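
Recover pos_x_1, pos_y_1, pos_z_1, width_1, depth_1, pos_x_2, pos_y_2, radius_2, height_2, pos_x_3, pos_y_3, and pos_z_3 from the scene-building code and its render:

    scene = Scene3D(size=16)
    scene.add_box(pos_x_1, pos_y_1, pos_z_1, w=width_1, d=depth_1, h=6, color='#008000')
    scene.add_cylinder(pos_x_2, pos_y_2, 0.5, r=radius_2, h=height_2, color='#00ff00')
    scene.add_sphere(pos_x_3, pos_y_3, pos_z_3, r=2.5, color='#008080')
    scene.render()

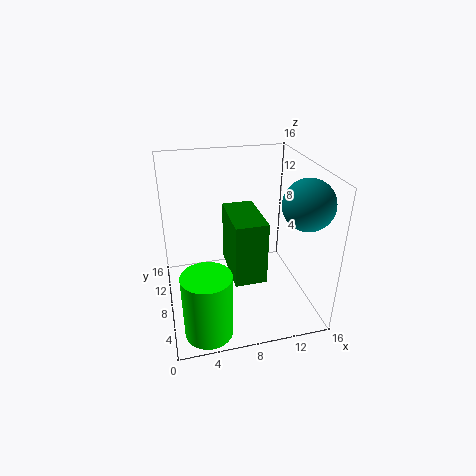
pos_x_1 = 6, pos_y_1 = 1, pos_z_1 = 7, width_1 = 3, depth_1 = 5.5, pos_x_2 = 3.5, pos_y_2 = 2.5, radius_2 = 2.5, height_2 = 7, pos_x_3 = 13.5, pos_y_3 = 3, pos_z_3 = 13.5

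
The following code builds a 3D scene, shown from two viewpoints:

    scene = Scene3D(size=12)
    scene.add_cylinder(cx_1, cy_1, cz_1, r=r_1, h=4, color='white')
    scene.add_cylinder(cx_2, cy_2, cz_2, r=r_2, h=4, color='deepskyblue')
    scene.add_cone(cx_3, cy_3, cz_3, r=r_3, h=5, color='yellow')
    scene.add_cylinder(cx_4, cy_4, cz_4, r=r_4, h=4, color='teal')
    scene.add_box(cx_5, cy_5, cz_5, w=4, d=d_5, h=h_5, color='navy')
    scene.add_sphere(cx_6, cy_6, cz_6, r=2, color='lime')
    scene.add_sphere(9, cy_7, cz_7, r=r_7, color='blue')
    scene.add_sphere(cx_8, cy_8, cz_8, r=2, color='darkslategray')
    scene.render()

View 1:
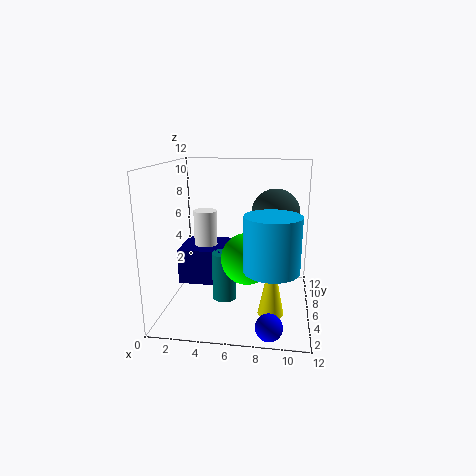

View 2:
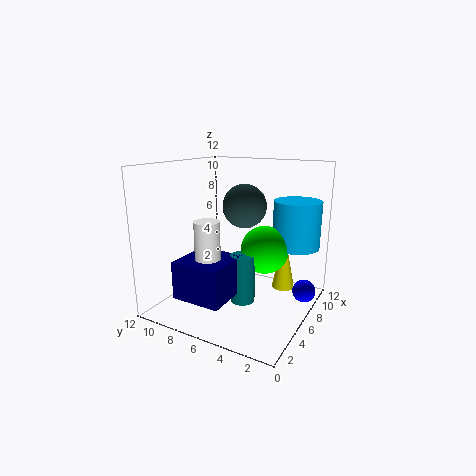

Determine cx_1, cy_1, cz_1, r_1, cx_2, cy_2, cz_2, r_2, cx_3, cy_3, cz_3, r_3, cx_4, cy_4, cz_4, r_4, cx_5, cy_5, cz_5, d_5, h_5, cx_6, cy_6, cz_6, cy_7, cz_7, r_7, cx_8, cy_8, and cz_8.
cx_1 = 3, cy_1 = 7, cz_1 = 4, r_1 = 1, cx_2 = 9, cy_2 = 2, cz_2 = 5, r_2 = 2, cx_3 = 9, cy_3 = 3, cz_3 = 1, r_3 = 1, cx_4 = 5, cy_4 = 5, cz_4 = 1, r_4 = 1, cx_5 = 1, cy_5 = 5, cz_5 = 2, d_5 = 4, h_5 = 3, cx_6 = 7, cy_6 = 4, cz_6 = 5, cy_7 = 1, cz_7 = 1, r_7 = 1, cx_8 = 9, cy_8 = 7, cz_8 = 8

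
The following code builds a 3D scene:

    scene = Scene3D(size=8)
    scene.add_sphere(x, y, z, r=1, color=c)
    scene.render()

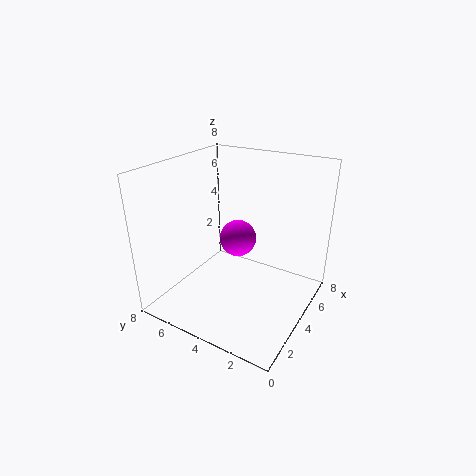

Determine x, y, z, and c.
x = 4; y = 4; z = 4; c = 'magenta'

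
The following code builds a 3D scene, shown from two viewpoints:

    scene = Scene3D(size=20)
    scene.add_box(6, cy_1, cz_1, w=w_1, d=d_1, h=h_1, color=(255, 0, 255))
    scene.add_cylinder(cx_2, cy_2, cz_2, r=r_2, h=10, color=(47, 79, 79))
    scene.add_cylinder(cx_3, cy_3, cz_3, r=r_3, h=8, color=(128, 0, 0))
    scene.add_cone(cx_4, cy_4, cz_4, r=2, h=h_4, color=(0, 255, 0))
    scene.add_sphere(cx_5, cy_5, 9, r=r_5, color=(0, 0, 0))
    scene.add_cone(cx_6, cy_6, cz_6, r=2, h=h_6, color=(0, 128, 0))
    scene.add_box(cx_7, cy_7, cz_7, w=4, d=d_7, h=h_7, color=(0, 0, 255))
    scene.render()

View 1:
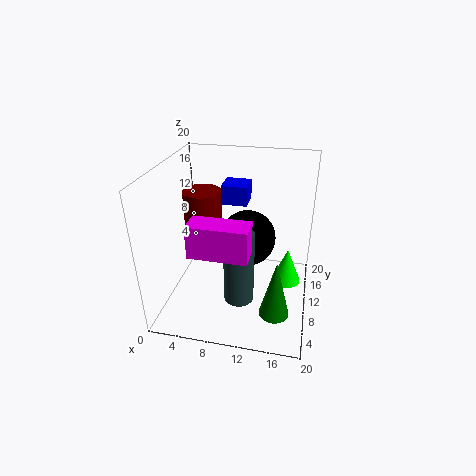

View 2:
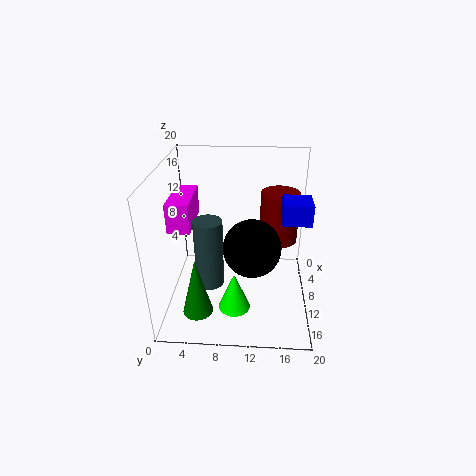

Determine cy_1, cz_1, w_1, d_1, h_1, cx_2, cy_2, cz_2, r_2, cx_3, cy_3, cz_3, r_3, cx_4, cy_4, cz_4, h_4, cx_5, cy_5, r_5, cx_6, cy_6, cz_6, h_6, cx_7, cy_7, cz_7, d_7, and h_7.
cy_1 = 1
cz_1 = 12
w_1 = 7
d_1 = 3
h_1 = 4
cx_2 = 11
cy_2 = 6
cz_2 = 3
r_2 = 2
cx_3 = 3
cy_3 = 16
cz_3 = 6
r_3 = 3
cx_4 = 17
cy_4 = 10
cz_4 = 4
h_4 = 5
cx_5 = 11
cy_5 = 12
r_5 = 4
cx_6 = 16
cy_6 = 5
cz_6 = 2
h_6 = 8
cx_7 = 6
cy_7 = 16
cz_7 = 12
d_7 = 4
h_7 = 3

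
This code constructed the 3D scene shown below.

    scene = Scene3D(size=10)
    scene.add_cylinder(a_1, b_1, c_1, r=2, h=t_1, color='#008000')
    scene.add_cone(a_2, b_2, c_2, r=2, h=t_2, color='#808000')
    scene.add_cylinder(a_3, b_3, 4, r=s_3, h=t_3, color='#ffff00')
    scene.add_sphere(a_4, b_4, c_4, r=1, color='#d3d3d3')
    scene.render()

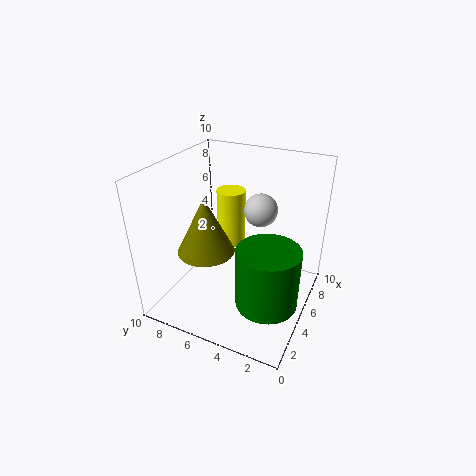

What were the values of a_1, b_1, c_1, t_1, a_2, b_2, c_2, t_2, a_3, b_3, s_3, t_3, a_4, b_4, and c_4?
a_1 = 3
b_1 = 2
c_1 = 2
t_1 = 4
a_2 = 4
b_2 = 7
c_2 = 4
t_2 = 4
a_3 = 6
b_3 = 6
s_3 = 1
t_3 = 4
a_4 = 4
b_4 = 3
c_4 = 8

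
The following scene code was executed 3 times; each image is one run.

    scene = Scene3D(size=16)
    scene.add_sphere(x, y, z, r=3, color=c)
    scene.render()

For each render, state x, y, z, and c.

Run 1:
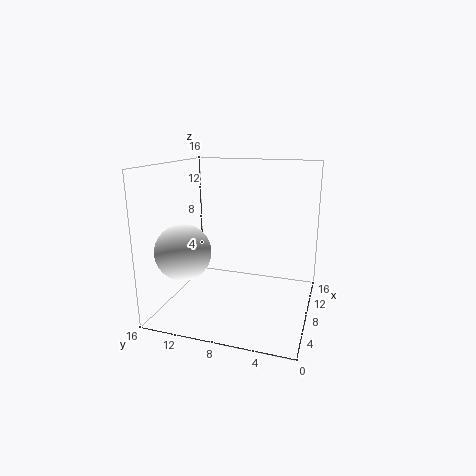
x = 4.5
y = 13
z = 7
c = 'white'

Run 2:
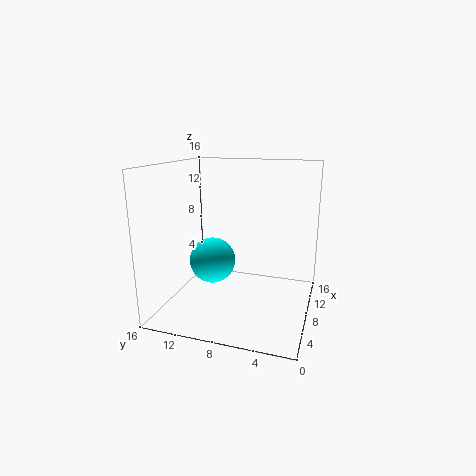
x = 12.5
y = 13
z = 3
c = 'cyan'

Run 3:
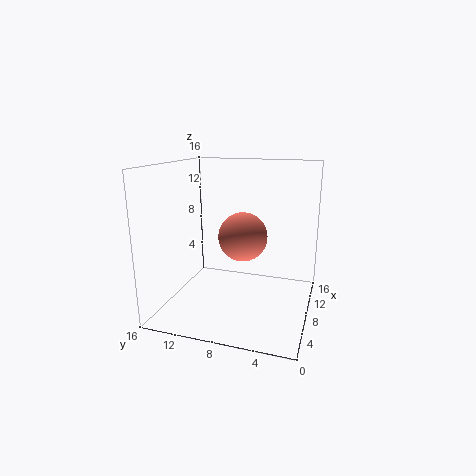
x = 11.5
y = 8.5
z = 7
c = 'salmon'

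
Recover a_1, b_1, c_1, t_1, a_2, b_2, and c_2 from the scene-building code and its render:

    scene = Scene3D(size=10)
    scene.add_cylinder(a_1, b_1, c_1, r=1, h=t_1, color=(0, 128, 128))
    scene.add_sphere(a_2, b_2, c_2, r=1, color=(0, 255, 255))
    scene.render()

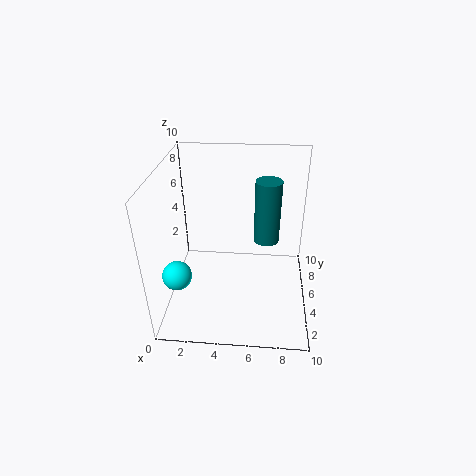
a_1 = 7; b_1 = 8; c_1 = 3; t_1 = 5; a_2 = 1; b_2 = 3; c_2 = 3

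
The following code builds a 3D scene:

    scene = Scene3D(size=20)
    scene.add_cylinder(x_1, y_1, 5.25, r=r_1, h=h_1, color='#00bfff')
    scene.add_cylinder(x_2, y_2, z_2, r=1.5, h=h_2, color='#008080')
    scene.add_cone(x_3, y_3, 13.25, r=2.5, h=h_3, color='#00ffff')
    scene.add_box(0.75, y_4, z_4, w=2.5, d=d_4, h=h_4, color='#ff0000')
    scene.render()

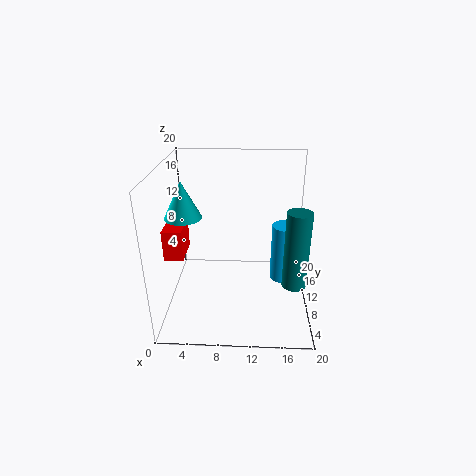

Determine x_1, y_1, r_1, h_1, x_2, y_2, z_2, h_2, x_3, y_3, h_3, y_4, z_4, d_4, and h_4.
x_1 = 16.25
y_1 = 8
r_1 = 1.75
h_1 = 7.75
x_2 = 17.25
y_2 = 4
z_2 = 6.75
h_2 = 9.75
x_3 = 2.75
y_3 = 9.25
h_3 = 5
y_4 = 5.25
z_4 = 9
d_4 = 4.5
h_4 = 4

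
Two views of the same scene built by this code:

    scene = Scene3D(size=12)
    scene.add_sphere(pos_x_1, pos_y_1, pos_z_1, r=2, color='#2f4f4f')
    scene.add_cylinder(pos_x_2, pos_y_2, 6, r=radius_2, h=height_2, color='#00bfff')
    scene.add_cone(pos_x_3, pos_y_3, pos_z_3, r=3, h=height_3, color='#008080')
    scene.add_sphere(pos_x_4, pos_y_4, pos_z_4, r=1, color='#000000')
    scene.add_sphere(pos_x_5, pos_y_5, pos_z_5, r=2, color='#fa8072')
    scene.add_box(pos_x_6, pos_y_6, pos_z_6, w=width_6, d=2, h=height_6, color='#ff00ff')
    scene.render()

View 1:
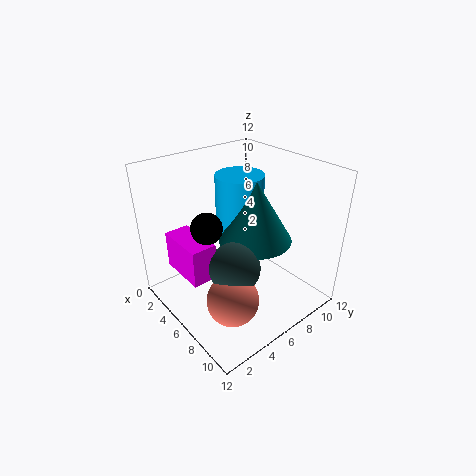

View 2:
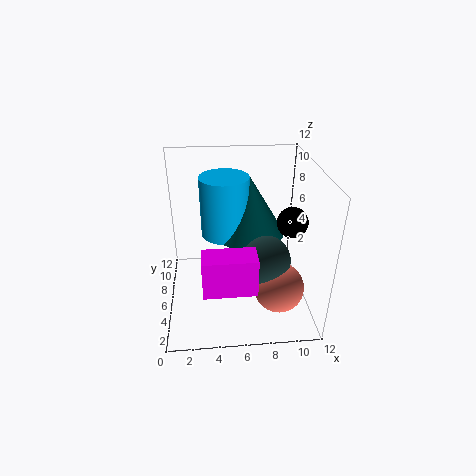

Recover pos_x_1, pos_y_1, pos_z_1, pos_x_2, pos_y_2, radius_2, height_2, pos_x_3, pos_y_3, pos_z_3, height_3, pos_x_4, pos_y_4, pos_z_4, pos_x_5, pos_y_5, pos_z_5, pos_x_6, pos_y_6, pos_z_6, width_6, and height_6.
pos_x_1 = 8, pos_y_1 = 4, pos_z_1 = 5, pos_x_2 = 5, pos_y_2 = 7, radius_2 = 2, height_2 = 5, pos_x_3 = 7, pos_y_3 = 7, pos_z_3 = 6, height_3 = 5, pos_x_4 = 9, pos_y_4 = 1, pos_z_4 = 10, pos_x_5 = 9, pos_y_5 = 3, pos_z_5 = 3, pos_x_6 = 3, pos_y_6 = 1, pos_z_6 = 4, width_6 = 4, height_6 = 3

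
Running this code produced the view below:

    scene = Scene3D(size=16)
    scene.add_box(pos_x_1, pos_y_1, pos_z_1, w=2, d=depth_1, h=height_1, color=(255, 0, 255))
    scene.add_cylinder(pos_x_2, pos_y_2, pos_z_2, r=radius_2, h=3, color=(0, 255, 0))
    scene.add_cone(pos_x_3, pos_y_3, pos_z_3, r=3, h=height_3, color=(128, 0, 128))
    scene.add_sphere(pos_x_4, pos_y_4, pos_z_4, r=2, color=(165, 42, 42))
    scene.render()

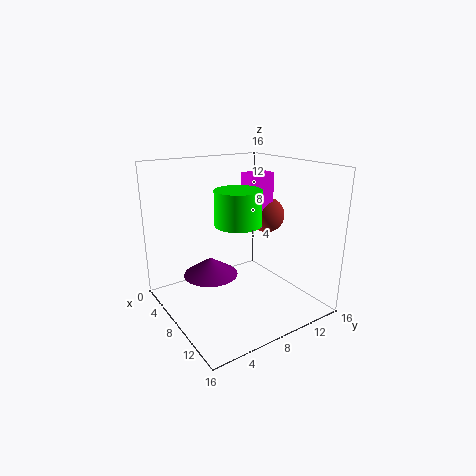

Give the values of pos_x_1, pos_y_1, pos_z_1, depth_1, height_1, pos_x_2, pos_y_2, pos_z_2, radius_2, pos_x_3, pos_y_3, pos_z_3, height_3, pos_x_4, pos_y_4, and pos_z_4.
pos_x_1 = 7
pos_y_1 = 9
pos_z_1 = 9
depth_1 = 3
height_1 = 6
pos_x_2 = 14
pos_y_2 = 4
pos_z_2 = 12
radius_2 = 2
pos_x_3 = 7
pos_y_3 = 5
pos_z_3 = 4
height_3 = 2
pos_x_4 = 8
pos_y_4 = 12
pos_z_4 = 10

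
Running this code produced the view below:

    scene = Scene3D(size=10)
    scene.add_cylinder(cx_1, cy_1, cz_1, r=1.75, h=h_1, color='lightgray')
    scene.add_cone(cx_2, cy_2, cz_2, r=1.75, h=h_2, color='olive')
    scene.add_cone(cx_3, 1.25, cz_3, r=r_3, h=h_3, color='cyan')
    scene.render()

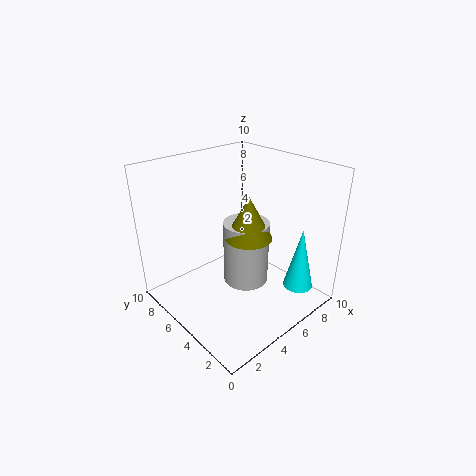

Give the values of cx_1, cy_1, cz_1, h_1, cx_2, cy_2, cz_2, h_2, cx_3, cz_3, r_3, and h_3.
cx_1 = 6.75; cy_1 = 6; cz_1 = 0.25; h_1 = 5; cx_2 = 6.5; cy_2 = 5.5; cz_2 = 4.25; h_2 = 3.25; cx_3 = 7.25; cz_3 = 2; r_3 = 1; h_3 = 4.25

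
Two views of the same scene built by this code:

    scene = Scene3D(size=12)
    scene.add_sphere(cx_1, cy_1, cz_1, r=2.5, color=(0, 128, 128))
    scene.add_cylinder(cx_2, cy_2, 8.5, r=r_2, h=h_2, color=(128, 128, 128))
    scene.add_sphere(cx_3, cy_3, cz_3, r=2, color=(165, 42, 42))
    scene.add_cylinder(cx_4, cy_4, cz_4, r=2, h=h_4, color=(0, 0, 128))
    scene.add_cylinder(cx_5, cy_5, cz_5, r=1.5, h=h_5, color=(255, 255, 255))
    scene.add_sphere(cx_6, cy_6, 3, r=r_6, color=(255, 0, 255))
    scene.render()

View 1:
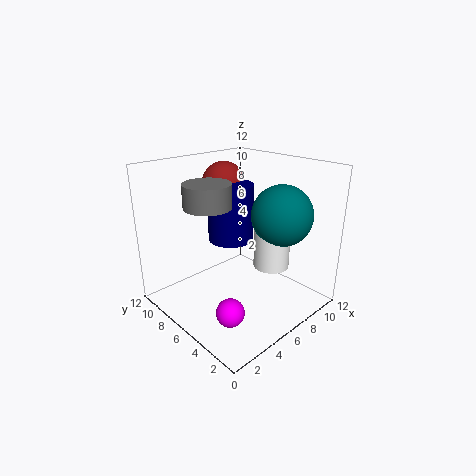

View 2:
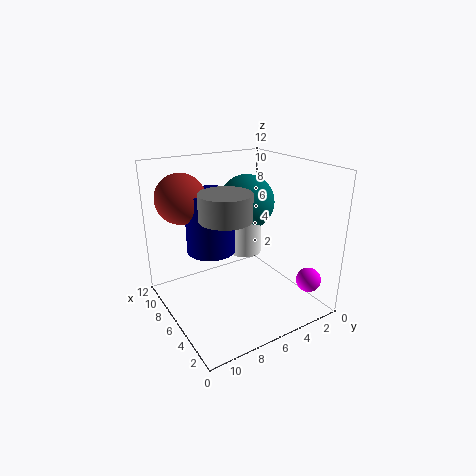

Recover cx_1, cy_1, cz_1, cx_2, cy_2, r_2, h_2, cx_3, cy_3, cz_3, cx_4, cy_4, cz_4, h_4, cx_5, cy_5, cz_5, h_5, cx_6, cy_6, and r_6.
cx_1 = 8.5; cy_1 = 3.5; cz_1 = 8; cx_2 = 4.5; cy_2 = 8; r_2 = 2; h_2 = 2; cx_3 = 8; cy_3 = 10; cz_3 = 9.5; cx_4 = 7; cy_4 = 8; cz_4 = 5; h_4 = 5; cx_5 = 8; cy_5 = 4; cz_5 = 3.5; h_5 = 5; cx_6 = 1.5; cy_6 = 2; r_6 = 1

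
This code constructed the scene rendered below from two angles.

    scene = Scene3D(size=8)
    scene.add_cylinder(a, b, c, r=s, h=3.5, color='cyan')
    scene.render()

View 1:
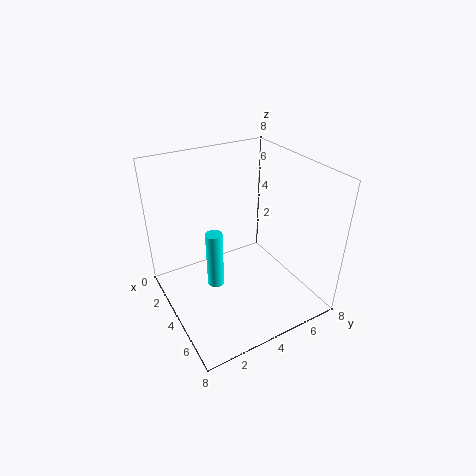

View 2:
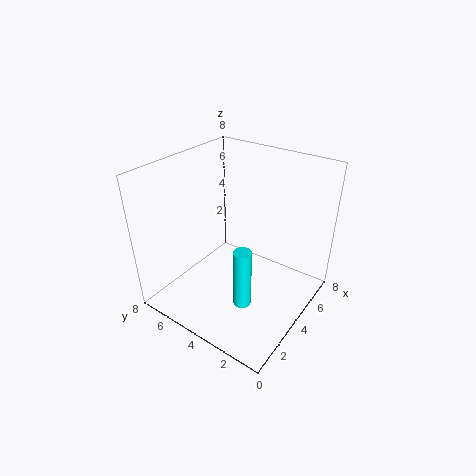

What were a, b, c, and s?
a = 3; b = 3; c = 0.5; s = 0.5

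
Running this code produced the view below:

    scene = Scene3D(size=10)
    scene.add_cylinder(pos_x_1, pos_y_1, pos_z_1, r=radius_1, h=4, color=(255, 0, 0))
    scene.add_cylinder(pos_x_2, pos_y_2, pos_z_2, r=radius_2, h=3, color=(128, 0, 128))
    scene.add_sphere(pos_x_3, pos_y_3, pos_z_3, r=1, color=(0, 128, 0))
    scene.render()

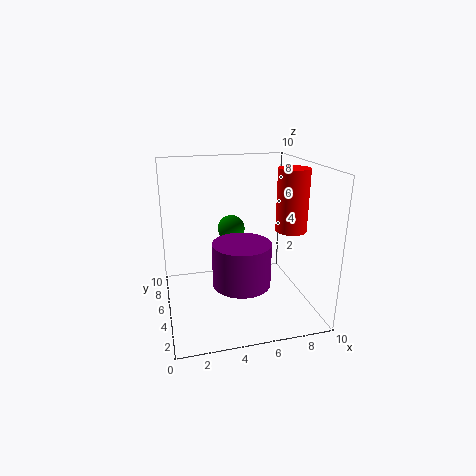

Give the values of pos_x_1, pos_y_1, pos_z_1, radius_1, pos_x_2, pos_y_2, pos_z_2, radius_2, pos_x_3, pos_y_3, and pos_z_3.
pos_x_1 = 8, pos_y_1 = 3, pos_z_1 = 6, radius_1 = 1, pos_x_2 = 5, pos_y_2 = 4, pos_z_2 = 2, radius_2 = 2, pos_x_3 = 5, pos_y_3 = 7, pos_z_3 = 5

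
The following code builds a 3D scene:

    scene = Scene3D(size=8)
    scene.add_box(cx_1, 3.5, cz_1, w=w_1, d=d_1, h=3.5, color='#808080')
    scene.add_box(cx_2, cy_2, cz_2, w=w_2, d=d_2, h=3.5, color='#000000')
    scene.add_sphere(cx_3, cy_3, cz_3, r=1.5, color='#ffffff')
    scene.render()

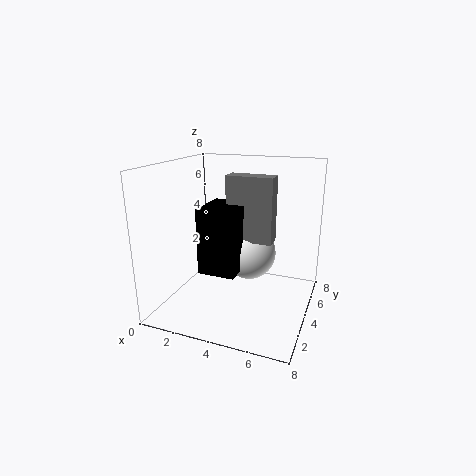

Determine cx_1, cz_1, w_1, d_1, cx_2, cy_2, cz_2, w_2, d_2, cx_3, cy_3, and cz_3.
cx_1 = 3.5; cz_1 = 4; w_1 = 2.5; d_1 = 1; cx_2 = 2.5; cy_2 = 2; cz_2 = 2.5; w_2 = 2; d_2 = 2.5; cx_3 = 4.5; cy_3 = 4.5; cz_3 = 3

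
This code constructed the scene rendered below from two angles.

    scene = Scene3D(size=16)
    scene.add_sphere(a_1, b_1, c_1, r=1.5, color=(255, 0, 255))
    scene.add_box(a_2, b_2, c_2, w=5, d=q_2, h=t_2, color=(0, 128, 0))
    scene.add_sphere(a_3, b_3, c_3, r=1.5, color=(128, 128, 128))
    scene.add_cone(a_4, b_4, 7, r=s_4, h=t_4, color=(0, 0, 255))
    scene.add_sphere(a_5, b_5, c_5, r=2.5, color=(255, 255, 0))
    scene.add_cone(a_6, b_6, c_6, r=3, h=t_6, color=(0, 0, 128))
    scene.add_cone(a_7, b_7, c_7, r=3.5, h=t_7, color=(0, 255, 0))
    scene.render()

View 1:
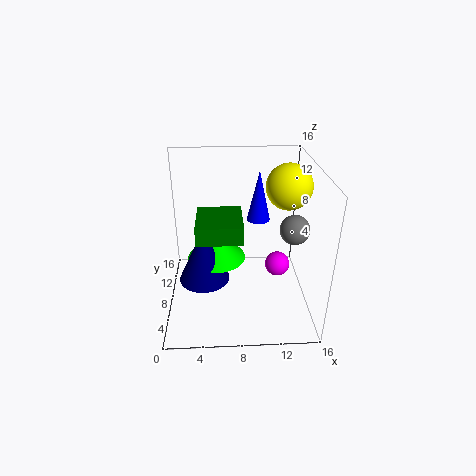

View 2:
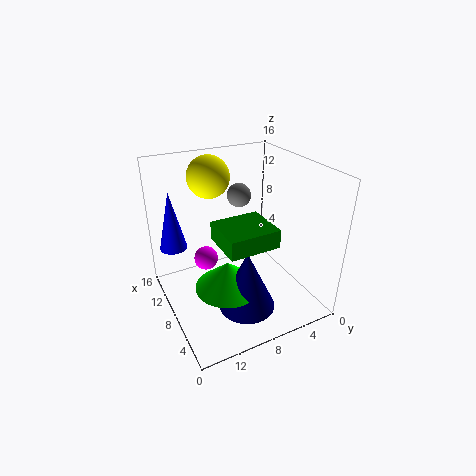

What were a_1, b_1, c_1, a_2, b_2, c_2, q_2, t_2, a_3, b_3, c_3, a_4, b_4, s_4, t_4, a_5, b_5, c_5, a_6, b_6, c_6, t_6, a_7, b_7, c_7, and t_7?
a_1 = 13
b_1 = 10
c_1 = 3
a_2 = 3.5
b_2 = 5.5
c_2 = 8.5
q_2 = 5.5
t_2 = 2
a_3 = 13.5
b_3 = 5
c_3 = 10.5
a_4 = 11
b_4 = 14.5
s_4 = 1.5
t_4 = 6.5
a_5 = 13.5
b_5 = 9
c_5 = 13.5
a_6 = 4
b_6 = 9
c_6 = 2
t_6 = 6.5
a_7 = 5.5
b_7 = 10.5
c_7 = 4
t_7 = 3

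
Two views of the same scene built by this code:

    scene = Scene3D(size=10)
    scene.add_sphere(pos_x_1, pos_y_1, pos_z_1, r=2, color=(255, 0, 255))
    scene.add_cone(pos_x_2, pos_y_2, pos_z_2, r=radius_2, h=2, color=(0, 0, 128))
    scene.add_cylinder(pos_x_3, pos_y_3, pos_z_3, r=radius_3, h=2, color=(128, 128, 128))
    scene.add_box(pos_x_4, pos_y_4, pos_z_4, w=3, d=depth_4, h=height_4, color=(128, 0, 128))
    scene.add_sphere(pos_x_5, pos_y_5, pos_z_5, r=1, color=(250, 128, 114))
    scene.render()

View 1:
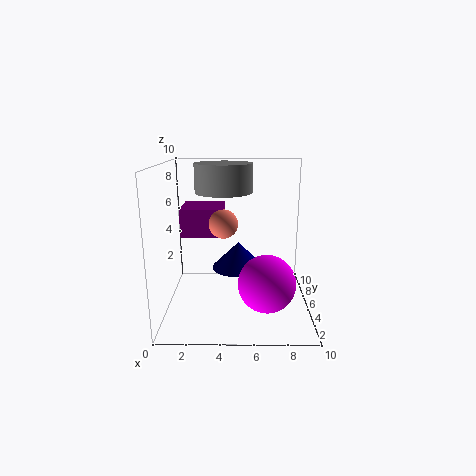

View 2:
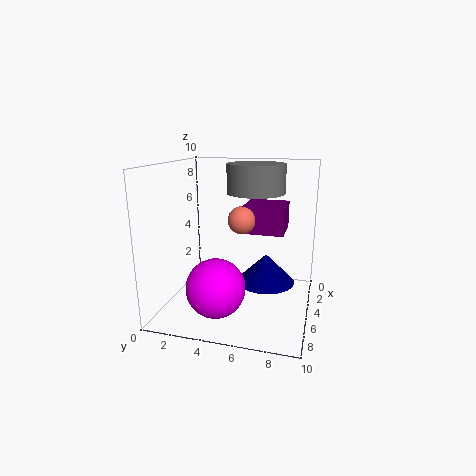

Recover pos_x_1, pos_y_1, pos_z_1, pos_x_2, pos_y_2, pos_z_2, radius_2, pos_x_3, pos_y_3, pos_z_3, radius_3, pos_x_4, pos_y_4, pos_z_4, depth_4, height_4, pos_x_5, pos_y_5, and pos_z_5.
pos_x_1 = 7
pos_y_1 = 4
pos_z_1 = 2
pos_x_2 = 5
pos_y_2 = 7
pos_z_2 = 2
radius_2 = 2
pos_x_3 = 4
pos_y_3 = 6
pos_z_3 = 8
radius_3 = 2
pos_x_4 = 1
pos_y_4 = 5
pos_z_4 = 5
depth_4 = 3
height_4 = 2
pos_x_5 = 4
pos_y_5 = 5
pos_z_5 = 6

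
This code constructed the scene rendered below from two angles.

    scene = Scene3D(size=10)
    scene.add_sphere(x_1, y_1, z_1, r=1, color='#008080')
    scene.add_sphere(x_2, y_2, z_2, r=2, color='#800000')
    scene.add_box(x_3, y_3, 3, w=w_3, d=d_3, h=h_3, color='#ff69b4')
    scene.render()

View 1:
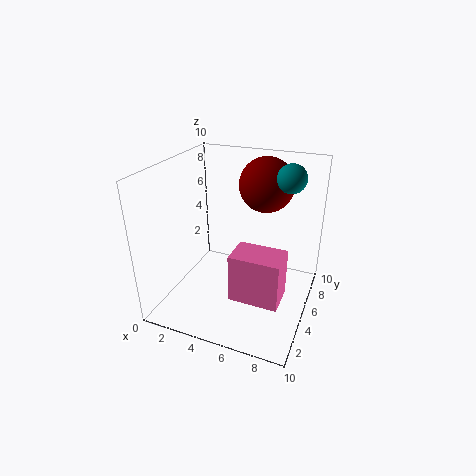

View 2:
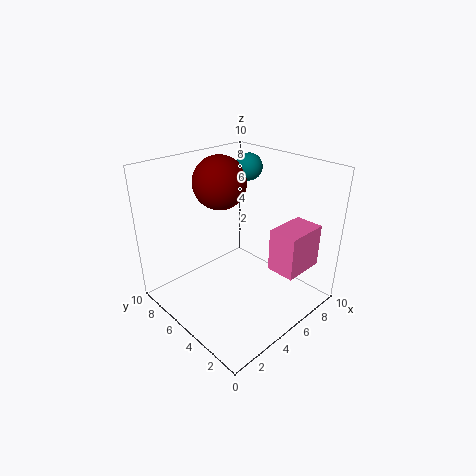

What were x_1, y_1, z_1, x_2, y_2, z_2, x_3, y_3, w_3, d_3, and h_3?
x_1 = 8, y_1 = 7, z_1 = 9, x_2 = 6, y_2 = 8, z_2 = 8, x_3 = 6, y_3 = 1, w_3 = 3, d_3 = 2, h_3 = 3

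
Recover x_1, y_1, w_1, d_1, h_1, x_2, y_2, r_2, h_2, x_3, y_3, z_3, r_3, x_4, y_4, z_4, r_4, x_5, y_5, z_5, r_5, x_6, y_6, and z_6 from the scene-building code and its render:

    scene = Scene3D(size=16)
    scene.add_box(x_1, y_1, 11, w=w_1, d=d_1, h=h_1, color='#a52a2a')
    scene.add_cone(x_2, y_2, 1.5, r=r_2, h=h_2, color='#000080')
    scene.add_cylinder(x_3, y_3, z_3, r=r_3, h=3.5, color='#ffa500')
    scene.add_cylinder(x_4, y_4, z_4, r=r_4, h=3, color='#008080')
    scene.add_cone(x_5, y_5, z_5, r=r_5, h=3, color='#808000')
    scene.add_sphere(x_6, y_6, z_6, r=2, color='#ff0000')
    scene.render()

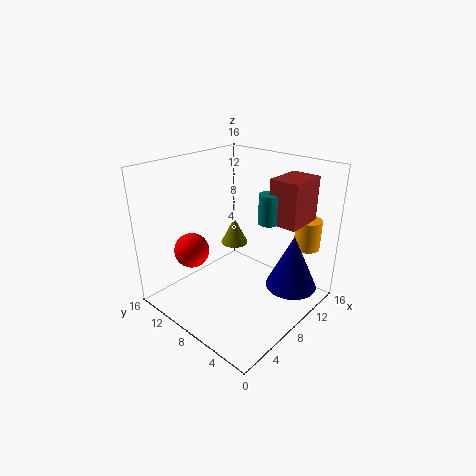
x_1 = 8, y_1 = 1, w_1 = 4, d_1 = 3, h_1 = 4.5, x_2 = 12.5, y_2 = 3.5, r_2 = 3, h_2 = 6.5, x_3 = 14.5, y_3 = 3, z_3 = 6, r_3 = 1.5, x_4 = 8, y_4 = 4, z_4 = 11, r_4 = 1, x_5 = 8.5, y_5 = 9, z_5 = 7, r_5 = 1.5, x_6 = 5, y_6 = 12.5, z_6 = 6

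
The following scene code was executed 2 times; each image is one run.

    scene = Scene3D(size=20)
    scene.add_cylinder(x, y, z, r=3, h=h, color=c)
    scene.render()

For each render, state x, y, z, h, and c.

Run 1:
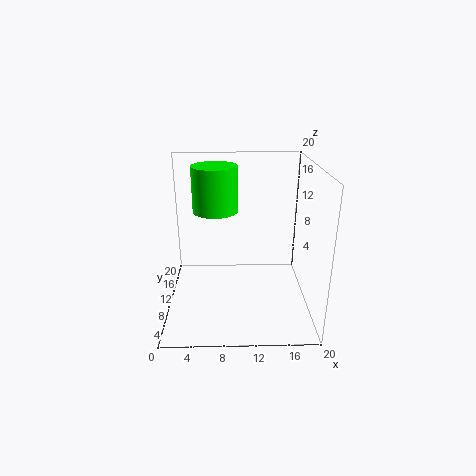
x = 7
y = 10
z = 14
h = 6
c = 'lime'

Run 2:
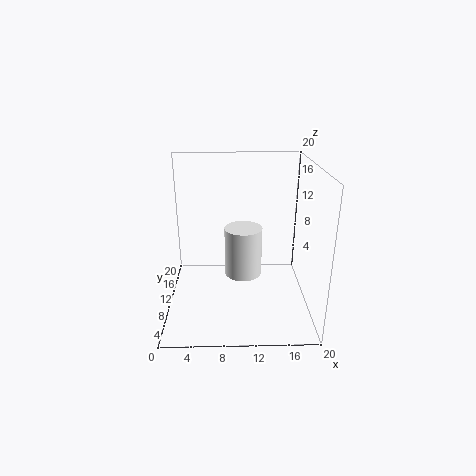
x = 11
y = 16
z = 1
h = 8
c = 'white'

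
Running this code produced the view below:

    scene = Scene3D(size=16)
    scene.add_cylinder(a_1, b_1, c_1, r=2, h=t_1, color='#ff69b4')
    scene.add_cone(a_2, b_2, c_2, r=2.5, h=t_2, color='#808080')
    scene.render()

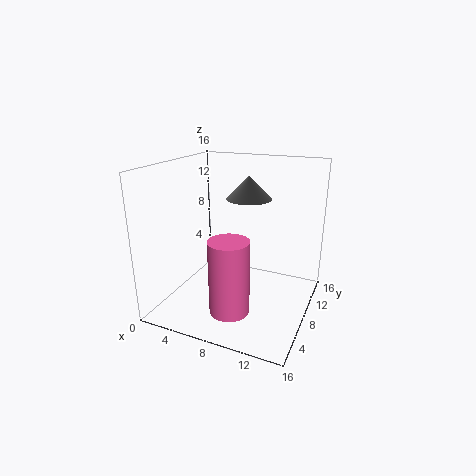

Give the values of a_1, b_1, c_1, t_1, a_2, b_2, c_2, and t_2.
a_1 = 9.5
b_1 = 2.5
c_1 = 2.5
t_1 = 7.5
a_2 = 8.75
b_2 = 9.25
c_2 = 12.25
t_2 = 2.5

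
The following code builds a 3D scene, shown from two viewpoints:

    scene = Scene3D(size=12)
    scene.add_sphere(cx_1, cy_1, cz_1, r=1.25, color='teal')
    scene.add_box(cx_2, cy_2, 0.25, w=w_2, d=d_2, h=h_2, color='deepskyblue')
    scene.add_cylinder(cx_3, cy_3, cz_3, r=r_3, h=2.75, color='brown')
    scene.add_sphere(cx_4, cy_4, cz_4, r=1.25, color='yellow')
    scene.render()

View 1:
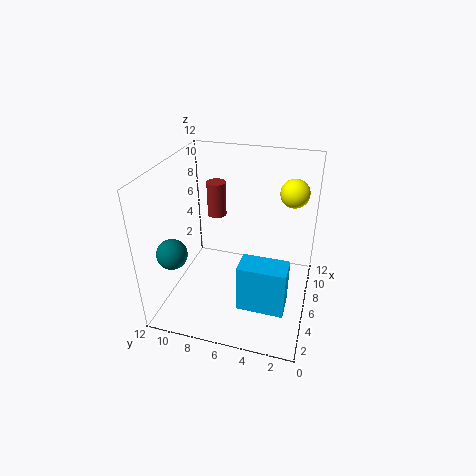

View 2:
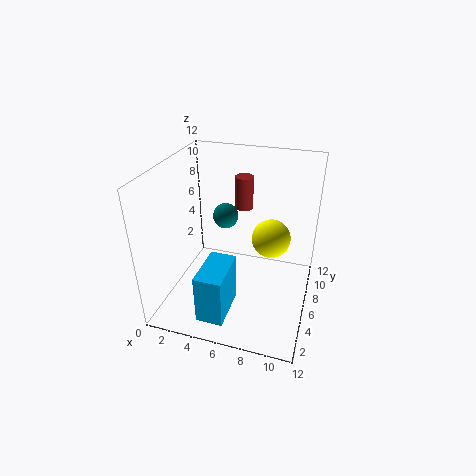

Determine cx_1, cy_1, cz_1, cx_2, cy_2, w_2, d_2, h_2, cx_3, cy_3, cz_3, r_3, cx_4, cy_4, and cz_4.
cx_1 = 3.25; cy_1 = 10.75; cz_1 = 5.25; cx_2 = 3.75; cy_2 = 1.5; w_2 = 2.25; d_2 = 4; h_2 = 4.25; cx_3 = 6; cy_3 = 7.75; cz_3 = 8; r_3 = 0.75; cx_4 = 9.5; cy_4 = 2; cz_4 = 9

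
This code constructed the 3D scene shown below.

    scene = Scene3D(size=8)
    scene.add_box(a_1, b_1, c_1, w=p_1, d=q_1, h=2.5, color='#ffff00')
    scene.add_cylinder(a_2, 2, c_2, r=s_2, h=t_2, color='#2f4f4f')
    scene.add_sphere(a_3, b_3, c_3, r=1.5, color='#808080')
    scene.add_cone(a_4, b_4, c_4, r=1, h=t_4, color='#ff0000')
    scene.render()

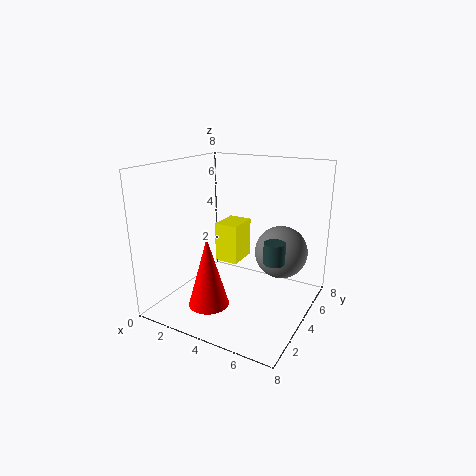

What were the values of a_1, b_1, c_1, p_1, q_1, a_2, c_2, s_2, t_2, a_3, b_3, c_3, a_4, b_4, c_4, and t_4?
a_1 = 1.5; b_1 = 5.5; c_1 = 1.5; p_1 = 1.5; q_1 = 2; a_2 = 7; c_2 = 4; s_2 = 0.5; t_2 = 1; a_3 = 6; b_3 = 5.5; c_3 = 3; a_4 = 4; b_4 = 1; c_4 = 1.5; t_4 = 3.5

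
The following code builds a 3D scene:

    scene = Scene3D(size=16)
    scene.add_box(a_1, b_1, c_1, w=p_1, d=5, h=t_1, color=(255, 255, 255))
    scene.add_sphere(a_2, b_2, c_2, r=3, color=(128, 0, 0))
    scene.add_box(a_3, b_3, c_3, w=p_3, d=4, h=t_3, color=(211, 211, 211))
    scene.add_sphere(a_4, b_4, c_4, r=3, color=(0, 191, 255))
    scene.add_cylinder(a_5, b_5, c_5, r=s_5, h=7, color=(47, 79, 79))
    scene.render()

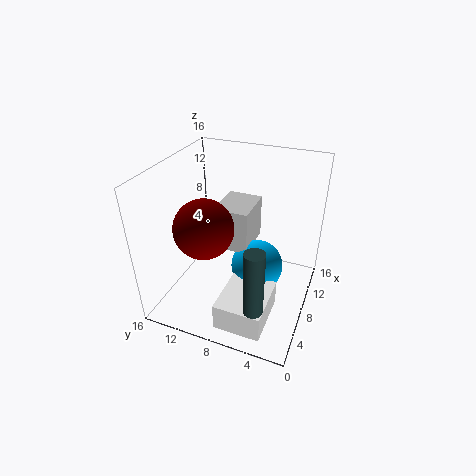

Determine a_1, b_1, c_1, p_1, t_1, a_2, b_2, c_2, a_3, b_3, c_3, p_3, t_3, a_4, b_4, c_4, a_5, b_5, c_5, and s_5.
a_1 = 1
b_1 = 3
c_1 = 1
p_1 = 6
t_1 = 3
a_2 = 4
b_2 = 10
c_2 = 11
a_3 = 8
b_3 = 7
c_3 = 6
p_3 = 5
t_3 = 5
a_4 = 9
b_4 = 6
c_4 = 4
a_5 = 2
b_5 = 4
c_5 = 4
s_5 = 1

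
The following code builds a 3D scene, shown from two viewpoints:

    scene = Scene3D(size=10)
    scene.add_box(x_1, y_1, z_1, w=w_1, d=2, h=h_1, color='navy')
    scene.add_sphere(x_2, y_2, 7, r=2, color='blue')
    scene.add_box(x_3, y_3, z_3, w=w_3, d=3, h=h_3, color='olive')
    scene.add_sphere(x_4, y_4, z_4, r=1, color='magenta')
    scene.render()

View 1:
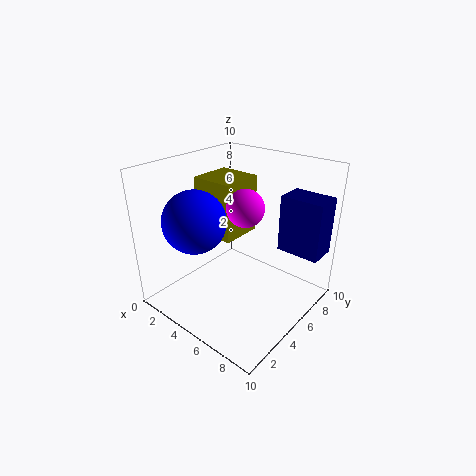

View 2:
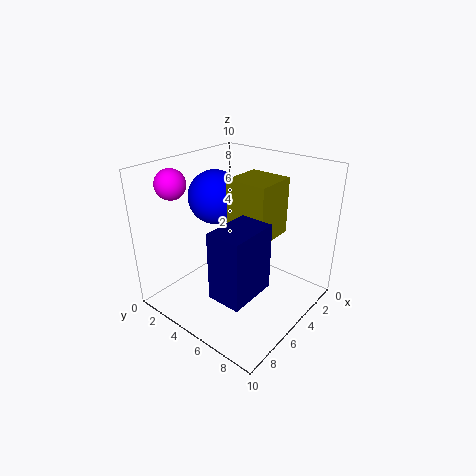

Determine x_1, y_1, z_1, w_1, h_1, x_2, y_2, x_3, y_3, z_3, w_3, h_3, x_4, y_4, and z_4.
x_1 = 7
y_1 = 7
z_1 = 4
w_1 = 3
h_1 = 4
x_2 = 4
y_2 = 2
x_3 = 2
y_3 = 4
z_3 = 5
w_3 = 3
h_3 = 4
x_4 = 8
y_4 = 2
z_4 = 9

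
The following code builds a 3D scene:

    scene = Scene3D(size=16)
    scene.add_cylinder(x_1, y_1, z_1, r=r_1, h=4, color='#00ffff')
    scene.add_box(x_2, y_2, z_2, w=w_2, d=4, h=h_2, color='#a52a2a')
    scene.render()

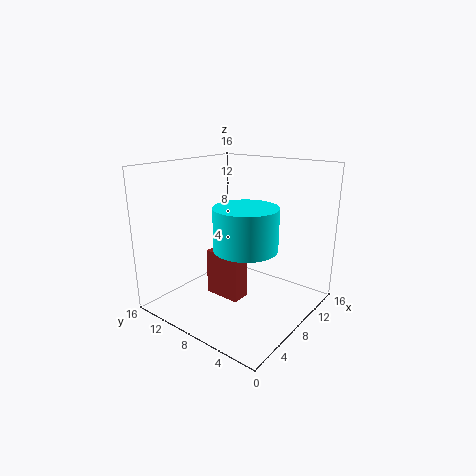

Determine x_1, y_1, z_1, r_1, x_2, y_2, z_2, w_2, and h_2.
x_1 = 4
y_1 = 4
z_1 = 9
r_1 = 3
x_2 = 5
y_2 = 6
z_2 = 2
w_2 = 2
h_2 = 5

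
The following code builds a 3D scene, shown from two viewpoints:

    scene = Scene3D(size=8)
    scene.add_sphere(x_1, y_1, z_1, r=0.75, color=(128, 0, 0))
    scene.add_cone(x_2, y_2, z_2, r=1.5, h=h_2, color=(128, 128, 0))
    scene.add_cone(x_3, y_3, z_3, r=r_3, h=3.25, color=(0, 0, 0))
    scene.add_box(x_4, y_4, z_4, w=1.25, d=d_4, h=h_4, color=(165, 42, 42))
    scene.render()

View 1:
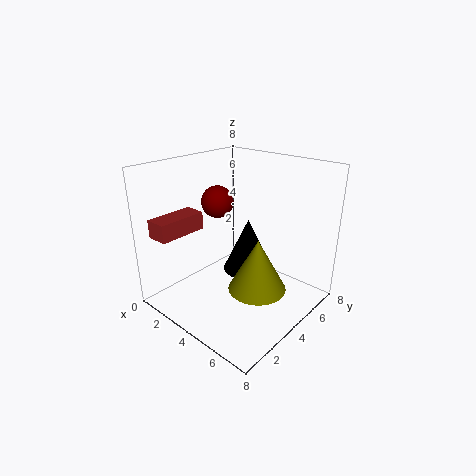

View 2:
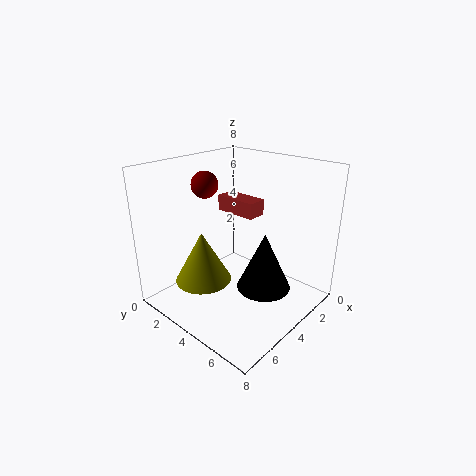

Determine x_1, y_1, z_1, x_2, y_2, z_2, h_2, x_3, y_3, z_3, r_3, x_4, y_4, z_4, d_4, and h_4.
x_1 = 4.5
y_1 = 2
z_1 = 6.75
x_2 = 6
y_2 = 3.25
z_2 = 2
h_2 = 2.75
x_3 = 3.5
y_3 = 5.5
z_3 = 1.25
r_3 = 1.5
x_4 = 0.75
y_4 = 0.5
z_4 = 4.25
d_4 = 2.75
h_4 = 1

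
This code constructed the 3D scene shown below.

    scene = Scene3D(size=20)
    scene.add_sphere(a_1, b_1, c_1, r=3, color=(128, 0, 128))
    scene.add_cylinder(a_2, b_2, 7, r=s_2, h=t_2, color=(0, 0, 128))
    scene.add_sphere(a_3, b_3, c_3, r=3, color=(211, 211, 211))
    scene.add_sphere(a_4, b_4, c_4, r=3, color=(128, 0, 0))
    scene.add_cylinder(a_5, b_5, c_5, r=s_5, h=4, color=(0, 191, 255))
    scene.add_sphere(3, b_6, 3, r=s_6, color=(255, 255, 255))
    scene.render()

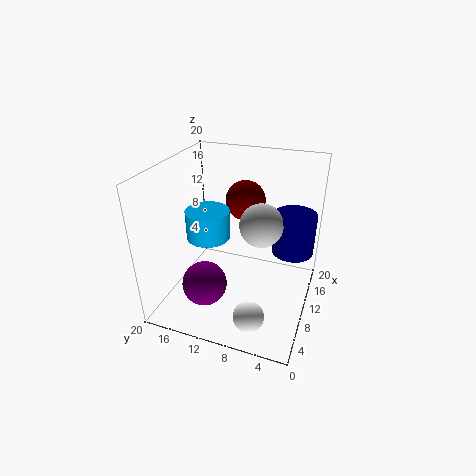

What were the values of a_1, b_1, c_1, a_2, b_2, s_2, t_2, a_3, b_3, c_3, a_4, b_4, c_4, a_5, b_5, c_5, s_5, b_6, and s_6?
a_1 = 5; b_1 = 13; c_1 = 5; a_2 = 14; b_2 = 3; s_2 = 3; t_2 = 6; a_3 = 11; b_3 = 7; c_3 = 12; a_4 = 16; b_4 = 11; c_4 = 13; a_5 = 9; b_5 = 14; c_5 = 10; s_5 = 3; b_6 = 6; s_6 = 2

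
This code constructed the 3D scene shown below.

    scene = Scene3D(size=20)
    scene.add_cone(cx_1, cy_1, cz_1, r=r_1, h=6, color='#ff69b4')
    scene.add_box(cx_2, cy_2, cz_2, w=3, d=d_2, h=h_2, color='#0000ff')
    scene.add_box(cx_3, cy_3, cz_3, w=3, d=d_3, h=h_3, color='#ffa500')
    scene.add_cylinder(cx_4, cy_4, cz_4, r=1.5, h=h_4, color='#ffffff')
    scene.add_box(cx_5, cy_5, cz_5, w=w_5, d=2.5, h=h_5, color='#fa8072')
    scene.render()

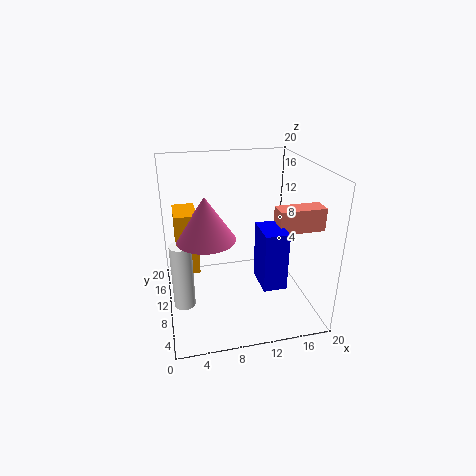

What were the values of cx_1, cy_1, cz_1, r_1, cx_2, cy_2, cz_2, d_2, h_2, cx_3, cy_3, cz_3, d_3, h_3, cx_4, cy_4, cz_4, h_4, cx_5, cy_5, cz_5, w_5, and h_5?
cx_1 = 5.5, cy_1 = 9.5, cz_1 = 10.5, r_1 = 4, cx_2 = 11.5, cy_2 = 2.5, cz_2 = 6, d_2 = 4.5, h_2 = 7.5, cx_3 = 1.5, cy_3 = 9.5, cz_3 = 5.5, d_3 = 5, h_3 = 8.5, cx_4 = 2, cy_4 = 9.5, cz_4 = 0.5, h_4 = 9.5, cx_5 = 14, cy_5 = 4.5, cz_5 = 12.5, w_5 = 6, h_5 = 3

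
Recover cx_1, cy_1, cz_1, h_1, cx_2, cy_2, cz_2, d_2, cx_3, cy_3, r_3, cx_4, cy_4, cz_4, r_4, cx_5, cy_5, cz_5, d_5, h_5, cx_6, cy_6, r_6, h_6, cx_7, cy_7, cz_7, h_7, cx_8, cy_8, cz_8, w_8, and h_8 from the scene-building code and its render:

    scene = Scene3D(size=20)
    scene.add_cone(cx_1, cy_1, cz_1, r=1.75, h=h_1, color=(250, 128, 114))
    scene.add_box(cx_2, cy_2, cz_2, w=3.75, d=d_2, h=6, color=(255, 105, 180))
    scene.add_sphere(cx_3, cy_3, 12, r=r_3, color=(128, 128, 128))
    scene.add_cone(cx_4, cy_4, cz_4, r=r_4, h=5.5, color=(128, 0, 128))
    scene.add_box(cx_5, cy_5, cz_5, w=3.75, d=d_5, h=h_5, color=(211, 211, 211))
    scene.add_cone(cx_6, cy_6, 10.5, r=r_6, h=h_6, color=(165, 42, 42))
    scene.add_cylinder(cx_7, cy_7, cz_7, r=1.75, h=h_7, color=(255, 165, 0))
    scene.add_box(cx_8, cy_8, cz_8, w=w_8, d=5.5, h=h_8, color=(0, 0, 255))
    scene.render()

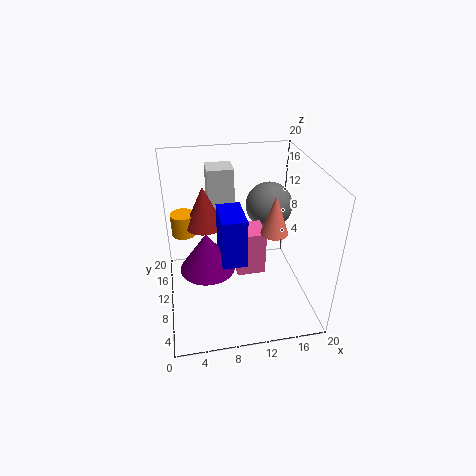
cx_1 = 14; cy_1 = 6.5; cz_1 = 12.5; h_1 = 5.25; cx_2 = 9.25; cy_2 = 6.25; cz_2 = 6.5; d_2 = 3.75; cx_3 = 15.75; cy_3 = 15; r_3 = 3.5; cx_4 = 5.5; cy_4 = 8.75; cz_4 = 6.5; r_4 = 3.75; cx_5 = 6.5; cy_5 = 13.75; cz_5 = 10.75; d_5 = 3.5; h_5 = 7.75; cx_6 = 5.75; cy_6 = 13.5; r_6 = 2.75; h_6 = 6; cx_7 = 2.75; cy_7 = 14.25; cz_7 = 9; h_7 = 3.25; cx_8 = 7.25; cy_8 = 6; cz_8 = 8; w_8 = 3.25; h_8 = 6.75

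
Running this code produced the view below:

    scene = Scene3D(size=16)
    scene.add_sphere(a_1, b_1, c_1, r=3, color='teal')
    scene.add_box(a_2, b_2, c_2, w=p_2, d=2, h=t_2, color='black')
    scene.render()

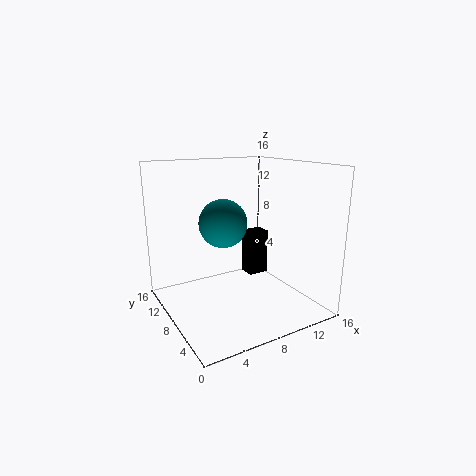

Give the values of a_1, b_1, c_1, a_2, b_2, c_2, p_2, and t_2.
a_1 = 8.5; b_1 = 12.5; c_1 = 8.5; a_2 = 11; b_2 = 10; c_2 = 2; p_2 = 2.5; t_2 = 5.5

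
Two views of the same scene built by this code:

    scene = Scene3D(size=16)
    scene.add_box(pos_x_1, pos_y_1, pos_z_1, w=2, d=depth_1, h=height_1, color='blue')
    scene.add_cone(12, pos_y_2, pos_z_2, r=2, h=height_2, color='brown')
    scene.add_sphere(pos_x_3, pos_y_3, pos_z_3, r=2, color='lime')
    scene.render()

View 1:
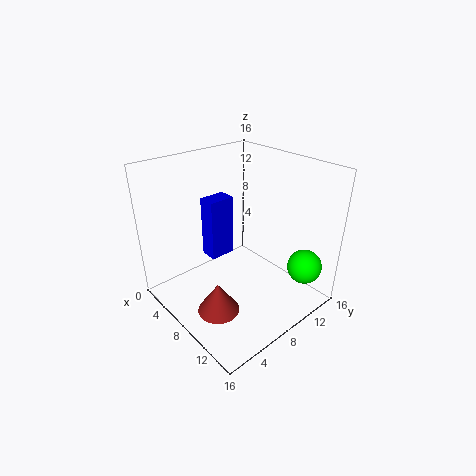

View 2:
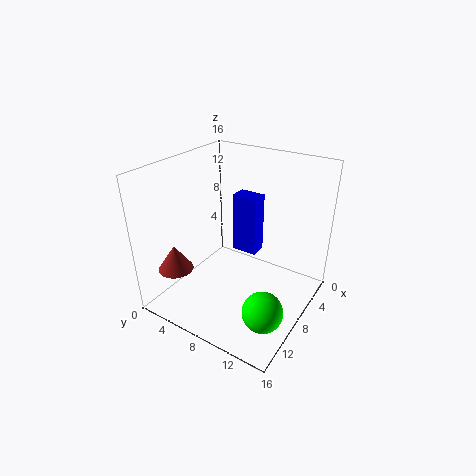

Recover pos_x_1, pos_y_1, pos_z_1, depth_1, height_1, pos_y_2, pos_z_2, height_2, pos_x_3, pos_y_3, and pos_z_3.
pos_x_1 = 4
pos_y_1 = 6
pos_z_1 = 5
depth_1 = 3
height_1 = 7
pos_y_2 = 2
pos_z_2 = 4
height_2 = 3
pos_x_3 = 13
pos_y_3 = 14
pos_z_3 = 4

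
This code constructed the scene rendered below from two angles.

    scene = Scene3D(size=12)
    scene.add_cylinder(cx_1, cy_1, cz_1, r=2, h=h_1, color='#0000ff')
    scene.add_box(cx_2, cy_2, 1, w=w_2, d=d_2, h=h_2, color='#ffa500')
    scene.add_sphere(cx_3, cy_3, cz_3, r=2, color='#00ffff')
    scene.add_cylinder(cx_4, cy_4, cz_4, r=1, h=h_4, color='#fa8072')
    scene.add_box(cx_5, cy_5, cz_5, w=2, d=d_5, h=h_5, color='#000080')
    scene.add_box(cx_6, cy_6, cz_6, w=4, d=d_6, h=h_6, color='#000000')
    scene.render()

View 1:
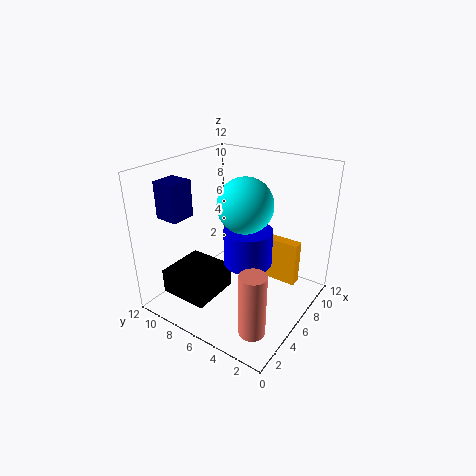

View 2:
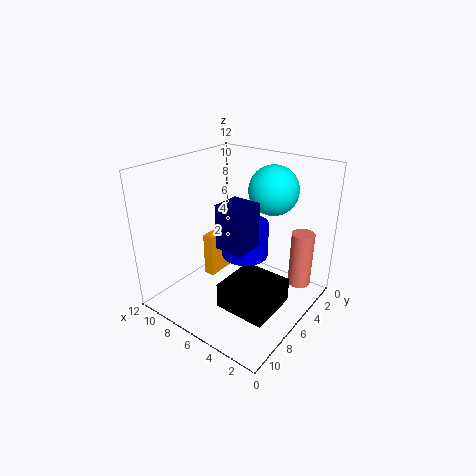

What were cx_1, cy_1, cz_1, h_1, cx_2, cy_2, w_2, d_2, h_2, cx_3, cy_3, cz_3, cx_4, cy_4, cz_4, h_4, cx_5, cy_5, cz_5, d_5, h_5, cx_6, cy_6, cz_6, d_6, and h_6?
cx_1 = 6
cy_1 = 5
cz_1 = 4
h_1 = 3
cx_2 = 9
cy_2 = 2
w_2 = 1
d_2 = 4
h_2 = 4
cx_3 = 4
cy_3 = 4
cz_3 = 10
cx_4 = 2
cy_4 = 2
cz_4 = 1
h_4 = 5
cx_5 = 2
cy_5 = 9
cz_5 = 8
d_5 = 2
h_5 = 3
cx_6 = 1
cy_6 = 6
cz_6 = 2
d_6 = 4
h_6 = 2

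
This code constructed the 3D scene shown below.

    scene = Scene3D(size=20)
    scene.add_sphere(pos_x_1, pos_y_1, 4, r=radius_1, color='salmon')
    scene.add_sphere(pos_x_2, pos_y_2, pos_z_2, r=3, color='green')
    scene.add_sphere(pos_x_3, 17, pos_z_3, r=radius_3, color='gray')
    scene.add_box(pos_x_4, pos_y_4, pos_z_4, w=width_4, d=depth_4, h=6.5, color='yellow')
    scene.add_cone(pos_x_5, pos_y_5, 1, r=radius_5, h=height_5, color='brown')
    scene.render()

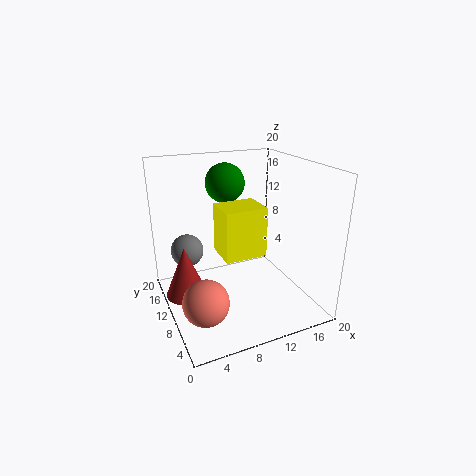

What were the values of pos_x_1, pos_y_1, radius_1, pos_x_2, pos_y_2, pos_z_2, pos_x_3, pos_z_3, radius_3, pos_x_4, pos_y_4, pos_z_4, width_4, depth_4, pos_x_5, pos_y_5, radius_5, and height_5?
pos_x_1 = 3.5
pos_y_1 = 5.5
radius_1 = 3
pos_x_2 = 11
pos_y_2 = 17
pos_z_2 = 16
pos_x_3 = 4.5
pos_z_3 = 6
radius_3 = 2.5
pos_x_4 = 6.5
pos_y_4 = 5.5
pos_z_4 = 9
width_4 = 5.5
depth_4 = 4.5
pos_x_5 = 3
pos_y_5 = 13
radius_5 = 3
height_5 = 7.5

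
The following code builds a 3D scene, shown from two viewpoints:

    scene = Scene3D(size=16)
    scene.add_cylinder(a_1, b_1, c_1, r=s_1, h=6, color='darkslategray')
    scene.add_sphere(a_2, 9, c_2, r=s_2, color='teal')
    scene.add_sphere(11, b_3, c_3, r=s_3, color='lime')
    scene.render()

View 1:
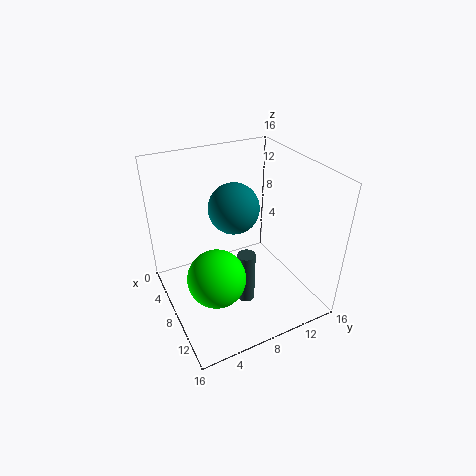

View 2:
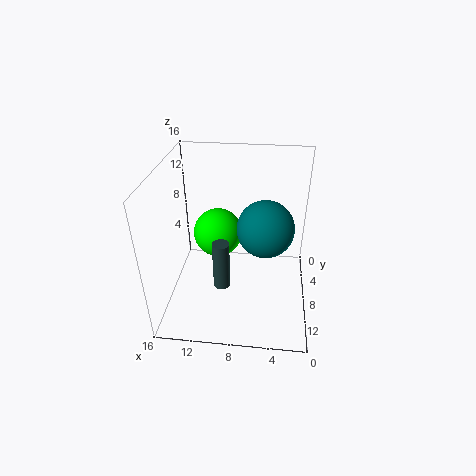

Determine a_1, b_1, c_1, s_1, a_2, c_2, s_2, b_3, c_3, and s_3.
a_1 = 10, b_1 = 8, c_1 = 1, s_1 = 1, a_2 = 5, c_2 = 10, s_2 = 3, b_3 = 4, c_3 = 6, s_3 = 3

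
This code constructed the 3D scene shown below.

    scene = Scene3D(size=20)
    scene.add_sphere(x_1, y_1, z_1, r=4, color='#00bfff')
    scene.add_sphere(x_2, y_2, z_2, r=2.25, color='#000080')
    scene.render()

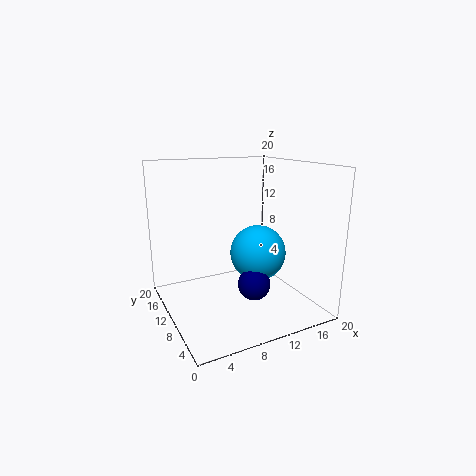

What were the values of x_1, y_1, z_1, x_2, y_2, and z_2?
x_1 = 13.25
y_1 = 10
z_1 = 7.25
x_2 = 11.25
y_2 = 7.5
z_2 = 3.75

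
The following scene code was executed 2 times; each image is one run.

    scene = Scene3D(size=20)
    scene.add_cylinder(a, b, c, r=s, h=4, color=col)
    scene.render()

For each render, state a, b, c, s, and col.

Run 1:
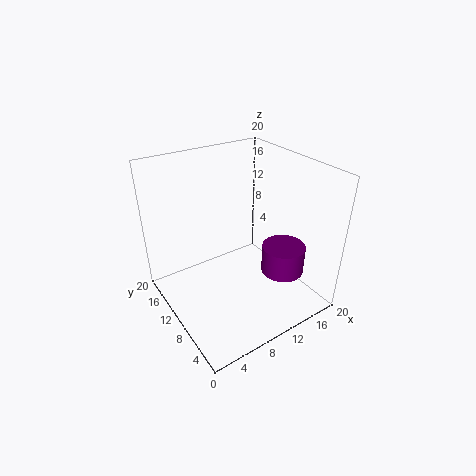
a = 15, b = 6, c = 5, s = 3, col = 'purple'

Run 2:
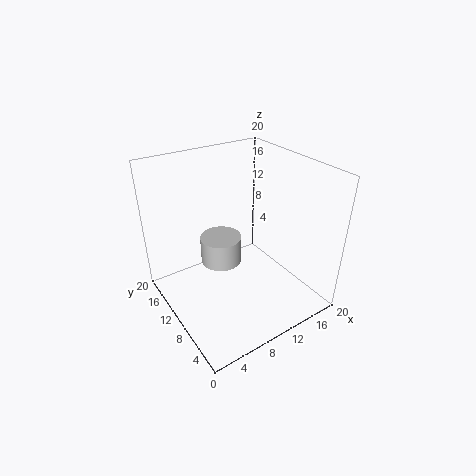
a = 9, b = 13, c = 5, s = 3, col = 'lightgray'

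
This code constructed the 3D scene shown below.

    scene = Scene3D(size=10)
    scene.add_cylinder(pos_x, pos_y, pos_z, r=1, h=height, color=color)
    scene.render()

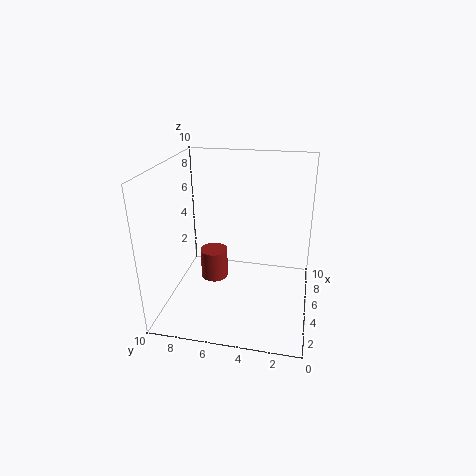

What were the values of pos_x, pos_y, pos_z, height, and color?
pos_x = 5.75
pos_y = 7
pos_z = 1.25
height = 2.25
color = 'brown'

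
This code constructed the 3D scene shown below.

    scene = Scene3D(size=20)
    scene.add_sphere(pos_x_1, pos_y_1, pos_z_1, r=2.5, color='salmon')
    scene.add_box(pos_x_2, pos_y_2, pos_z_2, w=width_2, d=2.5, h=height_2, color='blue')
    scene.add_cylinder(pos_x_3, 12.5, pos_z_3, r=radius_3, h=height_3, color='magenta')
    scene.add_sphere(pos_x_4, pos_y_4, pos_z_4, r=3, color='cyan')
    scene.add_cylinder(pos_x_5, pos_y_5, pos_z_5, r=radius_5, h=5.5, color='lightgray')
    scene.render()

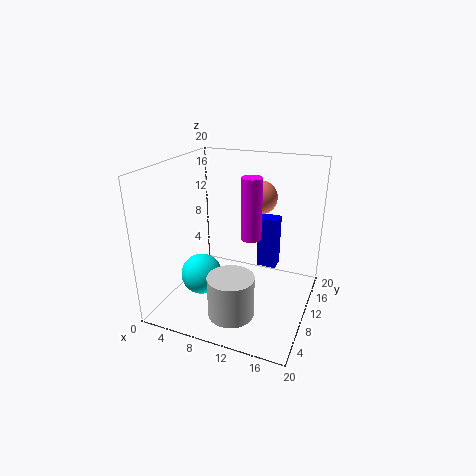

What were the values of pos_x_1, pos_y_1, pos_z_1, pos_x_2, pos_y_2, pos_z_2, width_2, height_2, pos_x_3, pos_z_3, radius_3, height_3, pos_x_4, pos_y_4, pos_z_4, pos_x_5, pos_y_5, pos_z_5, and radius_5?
pos_x_1 = 11, pos_y_1 = 16.5, pos_z_1 = 14, pos_x_2 = 11, pos_y_2 = 15.5, pos_z_2 = 3, width_2 = 3, height_2 = 8, pos_x_3 = 11, pos_z_3 = 9, radius_3 = 1.5, height_3 = 9, pos_x_4 = 4.5, pos_y_4 = 9, pos_z_4 = 3.5, pos_x_5 = 11.5, pos_y_5 = 4, pos_z_5 = 2, radius_5 = 3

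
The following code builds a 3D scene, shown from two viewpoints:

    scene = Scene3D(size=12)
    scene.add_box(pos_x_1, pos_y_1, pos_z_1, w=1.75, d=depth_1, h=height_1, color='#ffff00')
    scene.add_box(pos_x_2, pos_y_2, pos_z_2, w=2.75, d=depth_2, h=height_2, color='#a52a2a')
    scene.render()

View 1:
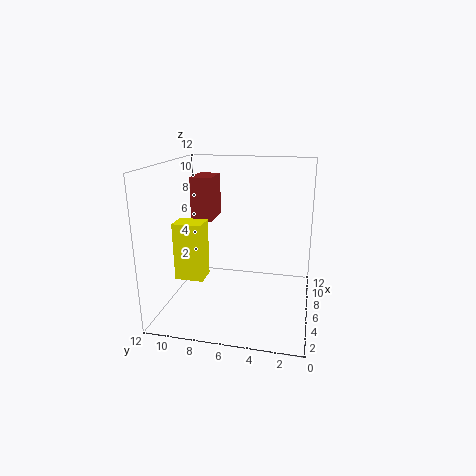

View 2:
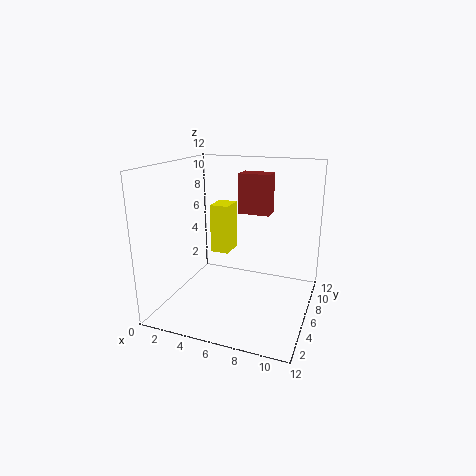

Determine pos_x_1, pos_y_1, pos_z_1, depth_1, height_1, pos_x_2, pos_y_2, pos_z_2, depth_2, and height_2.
pos_x_1 = 2.5, pos_y_1 = 8, pos_z_1 = 3.5, depth_1 = 2.25, height_1 = 4.5, pos_x_2 = 5.25, pos_y_2 = 8, pos_z_2 = 7.5, depth_2 = 1.75, height_2 = 3.5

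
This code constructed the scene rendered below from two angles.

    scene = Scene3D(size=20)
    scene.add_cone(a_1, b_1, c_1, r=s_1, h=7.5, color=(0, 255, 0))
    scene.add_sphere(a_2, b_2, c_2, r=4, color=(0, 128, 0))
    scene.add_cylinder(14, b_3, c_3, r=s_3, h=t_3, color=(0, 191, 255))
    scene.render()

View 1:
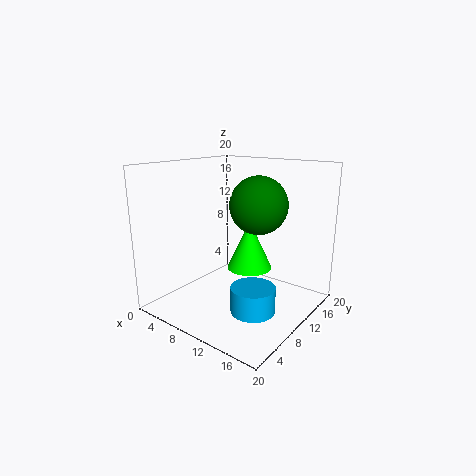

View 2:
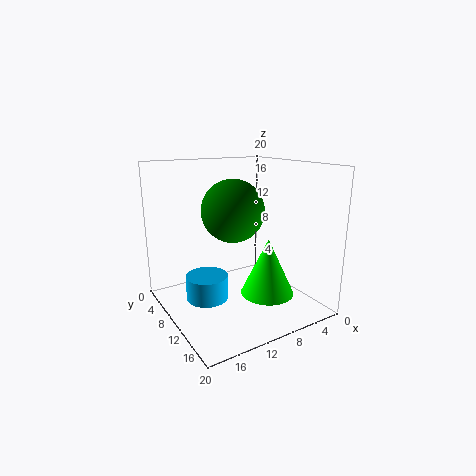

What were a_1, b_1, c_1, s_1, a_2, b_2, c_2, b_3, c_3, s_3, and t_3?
a_1 = 8.5; b_1 = 15; c_1 = 3.5; s_1 = 3.5; a_2 = 12; b_2 = 12; c_2 = 14.5; b_3 = 8; c_3 = 1; s_3 = 3; t_3 = 3.5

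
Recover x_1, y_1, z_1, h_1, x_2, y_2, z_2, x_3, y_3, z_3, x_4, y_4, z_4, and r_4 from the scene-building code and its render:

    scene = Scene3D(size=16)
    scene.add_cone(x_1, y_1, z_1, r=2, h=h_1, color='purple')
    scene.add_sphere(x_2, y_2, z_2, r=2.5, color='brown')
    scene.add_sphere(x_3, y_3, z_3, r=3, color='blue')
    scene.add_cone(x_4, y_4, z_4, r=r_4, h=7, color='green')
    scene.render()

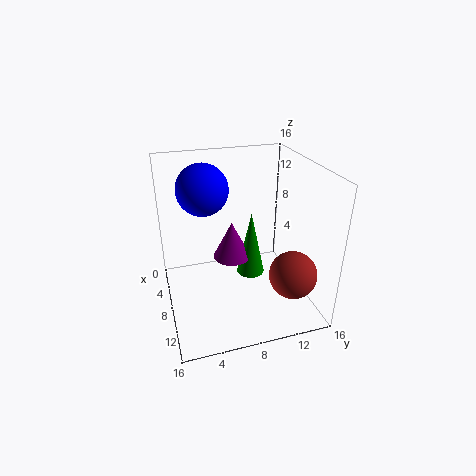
x_1 = 9, y_1 = 7, z_1 = 6.5, h_1 = 4, x_2 = 13, y_2 = 12.5, z_2 = 5.5, x_3 = 4, y_3 = 5, z_3 = 12.5, x_4 = 9.5, y_4 = 9, z_4 = 4.5, r_4 = 1.5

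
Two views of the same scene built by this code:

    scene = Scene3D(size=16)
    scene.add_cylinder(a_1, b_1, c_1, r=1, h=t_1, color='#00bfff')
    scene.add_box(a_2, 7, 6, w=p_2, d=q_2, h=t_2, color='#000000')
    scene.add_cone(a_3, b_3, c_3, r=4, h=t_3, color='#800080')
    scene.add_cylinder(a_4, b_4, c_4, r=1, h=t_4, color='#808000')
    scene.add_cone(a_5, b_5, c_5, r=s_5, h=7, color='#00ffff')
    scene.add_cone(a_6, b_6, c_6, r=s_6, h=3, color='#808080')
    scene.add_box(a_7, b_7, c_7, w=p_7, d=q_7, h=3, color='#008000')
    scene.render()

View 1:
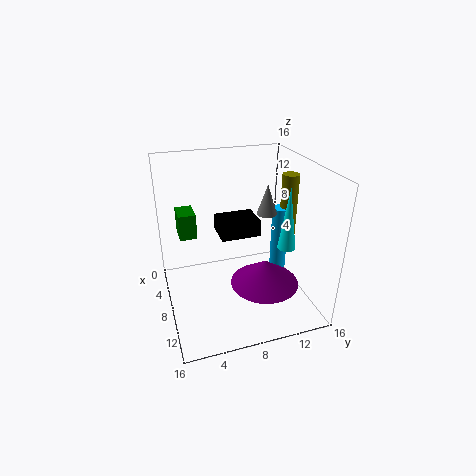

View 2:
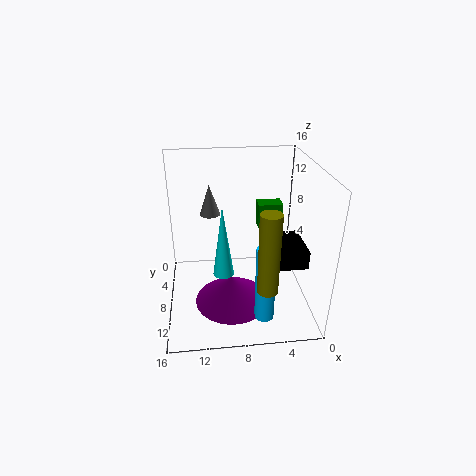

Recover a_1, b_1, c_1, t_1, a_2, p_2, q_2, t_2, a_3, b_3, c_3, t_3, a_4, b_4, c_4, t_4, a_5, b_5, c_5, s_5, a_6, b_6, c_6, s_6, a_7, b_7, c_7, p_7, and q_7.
a_1 = 6; b_1 = 14; c_1 = 2; t_1 = 8; a_2 = 1; p_2 = 4; q_2 = 5; t_2 = 2; a_3 = 9; b_3 = 11; c_3 = 2; t_3 = 3; a_4 = 6; b_4 = 15; c_4 = 6; t_4 = 8; a_5 = 10; b_5 = 13; c_5 = 7; s_5 = 1; a_6 = 11; b_6 = 10; c_6 = 12; s_6 = 1; a_7 = 2; b_7 = 2; c_7 = 7; p_7 = 3; q_7 = 2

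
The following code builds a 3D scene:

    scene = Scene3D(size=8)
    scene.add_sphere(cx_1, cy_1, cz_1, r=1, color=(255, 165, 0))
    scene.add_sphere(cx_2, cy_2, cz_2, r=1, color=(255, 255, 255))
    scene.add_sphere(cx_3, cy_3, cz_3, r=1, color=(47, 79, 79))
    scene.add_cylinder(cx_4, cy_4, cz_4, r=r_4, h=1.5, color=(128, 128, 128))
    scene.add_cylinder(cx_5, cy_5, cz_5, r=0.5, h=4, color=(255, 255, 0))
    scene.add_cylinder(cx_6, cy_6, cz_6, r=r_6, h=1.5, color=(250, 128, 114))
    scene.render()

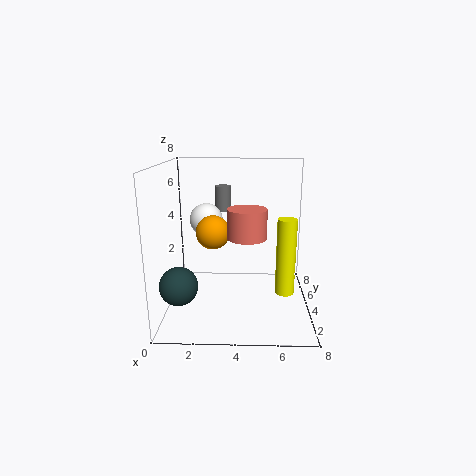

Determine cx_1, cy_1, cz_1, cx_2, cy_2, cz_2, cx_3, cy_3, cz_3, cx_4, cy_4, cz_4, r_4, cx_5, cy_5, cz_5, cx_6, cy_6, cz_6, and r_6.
cx_1 = 2.5; cy_1 = 5; cz_1 = 4; cx_2 = 2; cy_2 = 6; cz_2 = 4.5; cx_3 = 1; cy_3 = 2; cz_3 = 2; cx_4 = 3; cy_4 = 6.5; cz_4 = 5; r_4 = 0.5; cx_5 = 6.5; cy_5 = 2.5; cz_5 = 1.5; cx_6 = 4.5; cy_6 = 2.5; cz_6 = 4.5; r_6 = 1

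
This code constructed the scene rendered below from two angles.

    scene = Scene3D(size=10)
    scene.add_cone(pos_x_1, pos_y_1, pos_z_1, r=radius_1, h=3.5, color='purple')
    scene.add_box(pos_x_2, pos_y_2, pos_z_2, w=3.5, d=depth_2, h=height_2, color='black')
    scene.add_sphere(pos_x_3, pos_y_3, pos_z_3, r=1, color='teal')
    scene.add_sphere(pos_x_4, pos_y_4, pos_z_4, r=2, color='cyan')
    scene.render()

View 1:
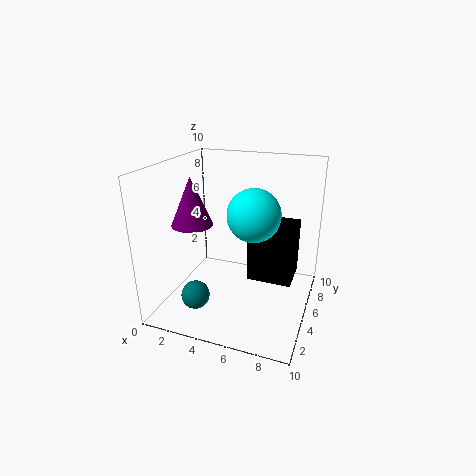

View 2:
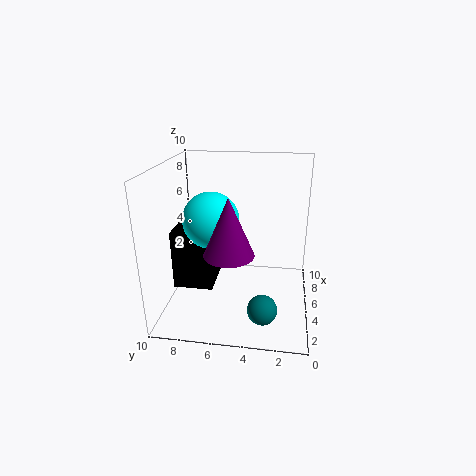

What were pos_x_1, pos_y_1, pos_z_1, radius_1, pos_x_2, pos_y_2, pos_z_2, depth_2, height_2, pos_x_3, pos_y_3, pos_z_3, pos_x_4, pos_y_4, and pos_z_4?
pos_x_1 = 1.5; pos_y_1 = 5; pos_z_1 = 5.5; radius_1 = 1.5; pos_x_2 = 5; pos_y_2 = 7; pos_z_2 = 0.5; depth_2 = 3; height_2 = 4.5; pos_x_3 = 2.5; pos_y_3 = 3; pos_z_3 = 1; pos_x_4 = 5.5; pos_y_4 = 7; pos_z_4 = 6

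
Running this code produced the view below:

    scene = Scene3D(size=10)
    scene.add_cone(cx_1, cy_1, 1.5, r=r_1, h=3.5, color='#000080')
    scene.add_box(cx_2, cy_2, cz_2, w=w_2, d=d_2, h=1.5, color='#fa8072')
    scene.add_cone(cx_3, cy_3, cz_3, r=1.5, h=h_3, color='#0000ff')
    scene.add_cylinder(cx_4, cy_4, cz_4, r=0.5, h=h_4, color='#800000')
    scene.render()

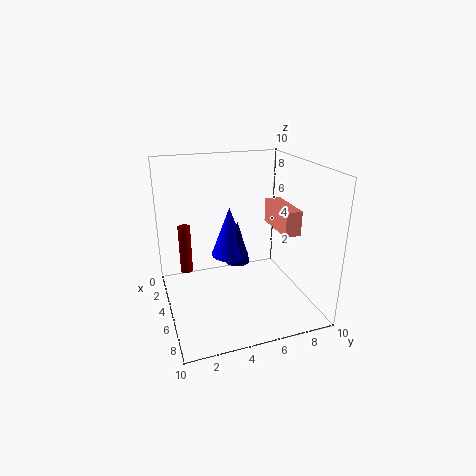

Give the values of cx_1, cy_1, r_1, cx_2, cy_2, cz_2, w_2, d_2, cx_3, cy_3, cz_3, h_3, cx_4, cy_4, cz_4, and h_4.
cx_1 = 2; cy_1 = 6; r_1 = 1; cx_2 = 6; cy_2 = 6.5; cz_2 = 6.5; w_2 = 3; d_2 = 1; cx_3 = 1.5; cy_3 = 5.5; cz_3 = 2; h_3 = 4; cx_4 = 0.5; cy_4 = 2; cz_4 = 0.5; h_4 = 4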